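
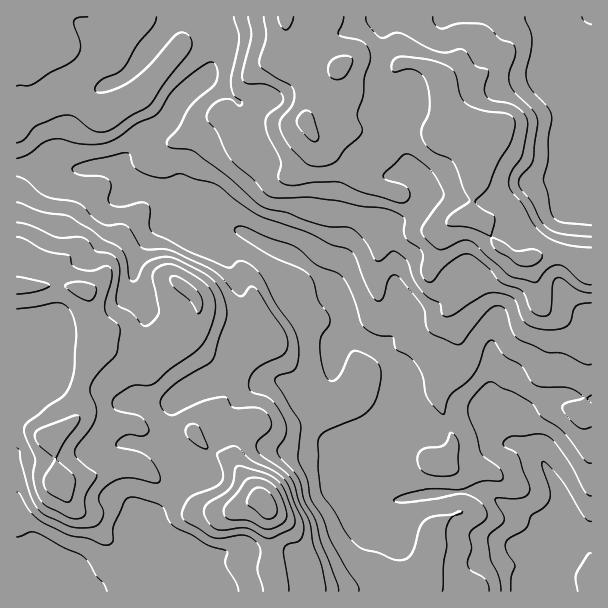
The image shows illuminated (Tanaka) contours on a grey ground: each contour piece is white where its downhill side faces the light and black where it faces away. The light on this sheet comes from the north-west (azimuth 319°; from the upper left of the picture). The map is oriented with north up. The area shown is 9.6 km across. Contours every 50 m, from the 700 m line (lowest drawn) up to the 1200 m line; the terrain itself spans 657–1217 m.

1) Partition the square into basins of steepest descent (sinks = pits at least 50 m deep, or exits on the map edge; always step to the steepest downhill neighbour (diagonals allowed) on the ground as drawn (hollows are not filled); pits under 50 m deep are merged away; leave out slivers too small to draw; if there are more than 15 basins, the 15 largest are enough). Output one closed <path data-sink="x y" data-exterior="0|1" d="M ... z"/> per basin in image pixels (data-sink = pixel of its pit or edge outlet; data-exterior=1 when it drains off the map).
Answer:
<path data-sink="551 591" data-exterior="1" d="M308 16l-292 1 0 408 13 3 21 12 6 21 3 20 21-1 37-14 12 0 9-25 0-15 26 14 22-7 8 0 15 17 22 10 22 29 12 12 3 6 3 53 7 32 313 0 1-317-5-1-17-15-10-5-18 0-11 5-15-1-15-10-8-8-6-12-9-7 14-4 8-8 0-3-14-18-14-6-6-20 28-10 6-14-1-12-4-4-40-1-9-19-4-22-7-8-10-6-24-4-8 6-9 0-31-8-14 7-11-10-9-12-5-9-2-16z"/><path data-sink="591 17" data-exterior="1" d="M591 16l-283 1 4 3 2 16 5 9 9 12 11 10 14-7 31 8 9 0 8-6 24 4 10 6 7 8 4 22 9 19 40 1 4 4 1 12-6 14-28 10 6 20 14 6 14 18 0 3-8 8-14 4 9 7 6 12 8 8 15 10 15 1 11-5 18 0 10 5 17 15 4 0z"/><path data-sink="17 591" data-exterior="1" d="M138 426l0 15-9 25-12 0-25 10-21 5-13-1-2-19-6-21-21-12-13-2 0 165 260 1 1-5-6-27-3-53-33-43-4-4-22-10-15-17-8 0-22 7z"/>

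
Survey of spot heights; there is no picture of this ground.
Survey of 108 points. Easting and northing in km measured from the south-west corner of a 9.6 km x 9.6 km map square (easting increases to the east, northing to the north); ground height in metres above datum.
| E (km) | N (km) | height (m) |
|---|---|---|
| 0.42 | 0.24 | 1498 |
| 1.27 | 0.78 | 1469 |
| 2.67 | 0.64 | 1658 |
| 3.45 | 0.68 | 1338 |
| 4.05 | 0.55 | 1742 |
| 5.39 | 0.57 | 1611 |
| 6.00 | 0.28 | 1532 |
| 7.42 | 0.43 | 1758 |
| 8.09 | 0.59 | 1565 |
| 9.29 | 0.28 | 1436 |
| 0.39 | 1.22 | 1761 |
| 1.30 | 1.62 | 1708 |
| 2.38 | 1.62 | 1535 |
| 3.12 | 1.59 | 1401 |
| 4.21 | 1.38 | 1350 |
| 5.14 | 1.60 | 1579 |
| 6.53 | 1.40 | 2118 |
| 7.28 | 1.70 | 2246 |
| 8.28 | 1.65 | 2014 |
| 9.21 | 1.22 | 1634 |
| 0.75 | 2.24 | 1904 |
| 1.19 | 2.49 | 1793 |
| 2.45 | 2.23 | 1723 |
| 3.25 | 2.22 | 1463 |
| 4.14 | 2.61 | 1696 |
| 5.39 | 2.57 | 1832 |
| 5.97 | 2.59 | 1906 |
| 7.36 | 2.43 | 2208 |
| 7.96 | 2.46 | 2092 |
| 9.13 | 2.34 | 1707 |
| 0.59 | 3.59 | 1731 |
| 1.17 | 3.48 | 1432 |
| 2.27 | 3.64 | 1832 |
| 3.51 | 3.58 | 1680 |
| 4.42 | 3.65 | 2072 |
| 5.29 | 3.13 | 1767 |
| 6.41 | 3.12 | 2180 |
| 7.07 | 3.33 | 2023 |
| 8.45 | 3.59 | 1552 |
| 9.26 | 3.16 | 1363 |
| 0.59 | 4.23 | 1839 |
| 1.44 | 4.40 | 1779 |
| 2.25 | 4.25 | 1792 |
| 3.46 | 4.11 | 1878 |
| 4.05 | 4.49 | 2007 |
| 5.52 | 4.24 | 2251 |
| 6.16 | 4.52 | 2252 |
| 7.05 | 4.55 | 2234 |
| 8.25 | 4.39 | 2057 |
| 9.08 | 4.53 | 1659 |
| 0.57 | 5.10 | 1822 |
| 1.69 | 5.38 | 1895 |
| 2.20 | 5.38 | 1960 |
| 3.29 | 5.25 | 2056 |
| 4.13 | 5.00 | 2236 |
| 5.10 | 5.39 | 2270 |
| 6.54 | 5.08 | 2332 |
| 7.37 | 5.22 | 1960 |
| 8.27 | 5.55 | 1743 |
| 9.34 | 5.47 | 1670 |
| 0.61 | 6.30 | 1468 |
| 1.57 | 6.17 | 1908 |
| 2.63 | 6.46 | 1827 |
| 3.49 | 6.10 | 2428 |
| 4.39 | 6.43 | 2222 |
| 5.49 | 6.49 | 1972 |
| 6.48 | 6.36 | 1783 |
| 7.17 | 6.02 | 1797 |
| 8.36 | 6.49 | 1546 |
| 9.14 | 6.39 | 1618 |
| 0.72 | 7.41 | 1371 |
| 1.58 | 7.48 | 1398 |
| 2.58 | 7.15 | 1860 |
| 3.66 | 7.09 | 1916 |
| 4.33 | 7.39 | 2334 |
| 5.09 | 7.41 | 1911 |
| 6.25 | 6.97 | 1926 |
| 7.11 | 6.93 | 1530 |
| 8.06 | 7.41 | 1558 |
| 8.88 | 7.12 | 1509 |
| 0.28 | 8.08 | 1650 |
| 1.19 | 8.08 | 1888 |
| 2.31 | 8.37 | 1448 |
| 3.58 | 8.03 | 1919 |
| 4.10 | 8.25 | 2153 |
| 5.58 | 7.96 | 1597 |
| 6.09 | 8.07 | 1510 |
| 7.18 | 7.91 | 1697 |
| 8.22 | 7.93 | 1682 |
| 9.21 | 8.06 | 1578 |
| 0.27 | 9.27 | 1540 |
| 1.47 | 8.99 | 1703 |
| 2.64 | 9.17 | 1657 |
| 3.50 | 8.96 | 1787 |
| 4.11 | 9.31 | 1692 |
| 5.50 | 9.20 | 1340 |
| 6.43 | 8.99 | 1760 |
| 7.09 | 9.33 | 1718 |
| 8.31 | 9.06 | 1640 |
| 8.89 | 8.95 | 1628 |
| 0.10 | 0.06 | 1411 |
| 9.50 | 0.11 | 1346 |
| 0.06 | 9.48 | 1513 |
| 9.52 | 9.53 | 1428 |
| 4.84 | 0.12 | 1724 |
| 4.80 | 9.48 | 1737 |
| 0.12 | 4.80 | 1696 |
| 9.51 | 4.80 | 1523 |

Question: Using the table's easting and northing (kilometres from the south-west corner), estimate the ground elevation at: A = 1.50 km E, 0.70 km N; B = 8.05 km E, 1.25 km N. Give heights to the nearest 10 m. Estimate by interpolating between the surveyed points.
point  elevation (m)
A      1560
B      1830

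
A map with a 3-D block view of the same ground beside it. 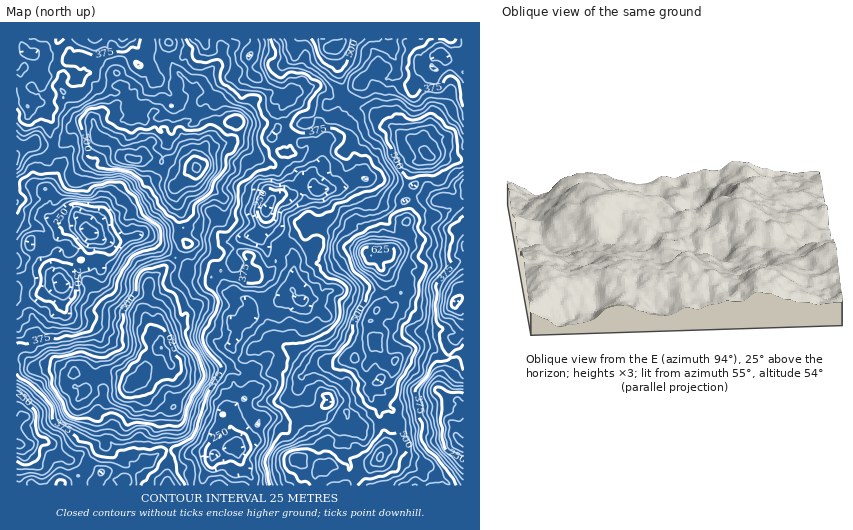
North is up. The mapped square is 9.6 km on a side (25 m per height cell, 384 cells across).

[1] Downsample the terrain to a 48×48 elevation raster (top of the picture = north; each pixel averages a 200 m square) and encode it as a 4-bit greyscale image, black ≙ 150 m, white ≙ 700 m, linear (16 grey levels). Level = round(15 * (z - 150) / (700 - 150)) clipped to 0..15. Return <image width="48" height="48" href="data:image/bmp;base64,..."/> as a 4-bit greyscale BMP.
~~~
<image width="48" height="48" href="data:image/bmp;base64,Qk32BAAAAAAAAHYAAAAoAAAAMAAAADAAAAABAAQAAAAAAIAEAAATCwAAEwsAABAAAAAAAAAAAAAAABEREQAiIiIAMzMzAERERABVVVUAZmZmAHd3dwCIiIgAmZmZAKqqqgC7u7sAzMzMAN3d3QDu7u4A////AFVVZlVFVFZnh1RFRERXiZqqqqmZiHd3dUREVVVUVVZndlREMzRXmqqqqqqqmYh3ZDM0REVVZlVWZlQyMzRomrqrqqq7qZh2UxI0RFVnZmZmZUQiIiRXmqqqmZq7updlMhEjRWZ3d3d3dlQyIiNGeJmZmZmrqoZTIRI0RmeHiIeIiHVDMjNFZniJiIiaqYZTERI1Z4mZmZmaqYZDMzNFZnd4iIiZmYZTERI1eaqpmru7u5dTM0REZmZ3iImZmXZDIiNGiruqu8zLy5dUM0RWZ3dmeJmqmXVDIjRXm8y7zd3cy6hkRDRWd3dmeJqqqHVDIkV4q8y7ze7czLp1RERFZ4d3iJqqqHUzNGeJu8y7ze7t3cqWVERVZ4iImaqquYdUVXiZu8u7zN7t7cqXVVRWZ4iZqqu7uphlVniZqruqu83e7cqGVVVVZniZq7u7y5h2Znd4iZmZmr3e3LllRFZmZneImrvLu6h2ZmZnd3iImr3e25dVRFVmZmZ3iavLqph2VVZlVlZ3ir3dy5dlREVWZlVmeavLqYh2ZUVUREVnirzdyphlRERVVVVVaKu7uph2VEVEM0VnirzMuph2VERERERFaJvLuql1Q0QzM0Vneby7upmGVERERDRFZ4q7u6l1MzMyIjRWZ5u6qYh2VERUQzRFVomru6l1MzQyETRFZ5u6mIdmVWZVRERVVom7u6l2Q0QyEjREV4q6mIdmZmdlVEVmeJrMu6qGVFQyIjMzRnmamIdmZWZlVFZnibzdy6qYZVQzMzMzNWeIiIh2ZWZVVVZnmb3d26mXZUNENDIiJFVniZl2ZVVVVVZnmr3d3KqYZUNEMyERIzRWiZl2ZURFVWZniau7u6qYZlREMhASNERWiZiHZlREVmdniZqqq6mHZmVDMhESNFVompmHdlQzRmdmeJmZq6mYdmVEMyIjRVaJq6l3dlMiRVZmd4iImqmId3ZURDRERWeau7qIh1QiM0RVZnd4mZmHd2VUVmZVVnibzMuph1QyM0Q0RWZniZmIh2VVZ3d2ZomrzNy5h2VEREM0RVVmiZmZh3ZmZ4iJiau7zN3LmHZmVURFVVVmiaqpmId3d4mau8y7vN7bmHd2ZVVFVmZnm7zLqZh3d4mqvMzLvM3LqYd2ZmVVZmZ4q8zLqZmHeIq7u7u6q8zLqpdmZlVVZneJq8zLqYiHeIq7uqq6qqq6qpdlZmZVZniZu8y7qXZ2eJq6qZmZmZmqmphmZndmd3iaq7u6mGVmeJq6mZmZmZmZmphmVnd3d4iZqpqph2VWZ4mamZmYiIiIiIdlVWZ4iIiZmYiZh1VWZ3eImYiIiIiId2ZlRVZ3iIiIh2eIdlZWdmZ4iIh3iIiHdlVVVVVniHd3dmZmdlVVZmZ3iId3eIh3ZVRFZVZ4mHZ3dmZWZlVVZmZniHZneHd3ZURWdneJqYdmd2VVVVVVZmZnd2Z3d3ZmZURWeIiaqpd3d2VVVVVVZmZmZmZnh2ZVZURWeIiruph4h2ZUVVVWZlVVVWZoh2VVVURWiZmru5iIh2ZmZg=="/>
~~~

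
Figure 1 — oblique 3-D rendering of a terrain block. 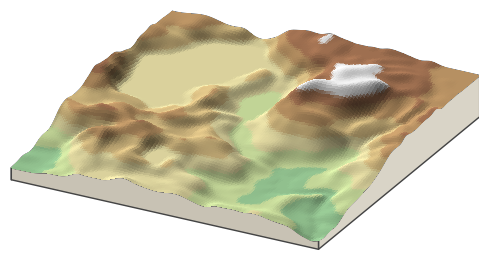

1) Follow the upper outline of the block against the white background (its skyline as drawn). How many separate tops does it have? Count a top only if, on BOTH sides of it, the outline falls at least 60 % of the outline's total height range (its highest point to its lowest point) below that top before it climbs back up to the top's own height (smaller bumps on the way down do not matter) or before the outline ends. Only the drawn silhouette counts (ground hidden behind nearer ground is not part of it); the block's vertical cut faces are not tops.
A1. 0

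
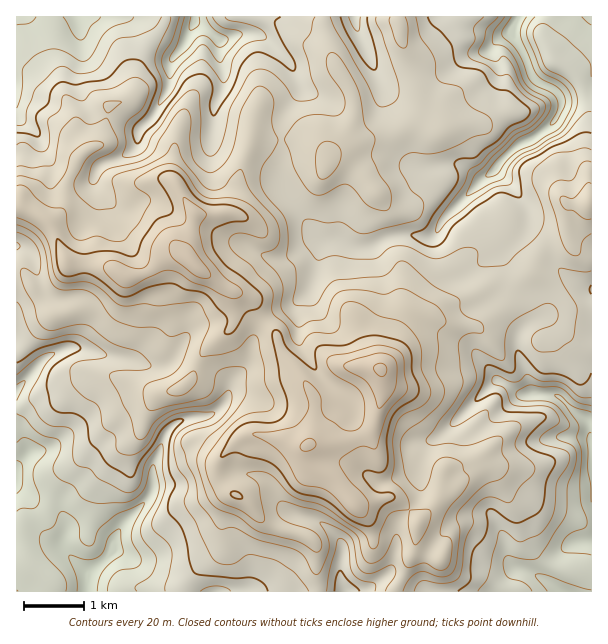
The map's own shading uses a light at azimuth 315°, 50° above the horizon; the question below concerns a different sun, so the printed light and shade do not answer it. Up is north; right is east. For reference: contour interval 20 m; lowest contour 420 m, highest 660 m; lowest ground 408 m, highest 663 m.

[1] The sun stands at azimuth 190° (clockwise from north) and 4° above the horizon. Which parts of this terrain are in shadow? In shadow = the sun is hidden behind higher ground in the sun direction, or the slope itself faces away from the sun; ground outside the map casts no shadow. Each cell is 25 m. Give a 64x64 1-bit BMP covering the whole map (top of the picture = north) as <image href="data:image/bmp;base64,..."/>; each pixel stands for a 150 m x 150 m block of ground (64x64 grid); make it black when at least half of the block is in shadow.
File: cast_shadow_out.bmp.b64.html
<image width="64" height="64" href="data:image/bmp;base64,Qk0+AgAAAAAAAD4AAAAoAAAAQAAAAEAAAAABAAEAAAAAAAACAAATCwAAEwsAAAIAAAAAAAAA////AAAAAAAAAAAAAAAAYAAAAAAAAAHABBwAAAAAAYAAGAAAAAAAAAAAAAAAAAAHAAAAAAAAAAEAAAAA4AAAAAAAAAPAAAAAAAIAA4AAAAAAAwAAAAgAAAAAAAABAAAAAAAAAAPwAAAAAACAB3AAAAAAAAAAIAAAAAAAAAAAAAAAAAAAAAHh/AAAAAAAAfD+AAAzAAABjD4AAD/8AADOAAAAP/wAAGeOAAAD/AAAM/wAAAD4AAAb+AAAAAAAAA/wAAPAAEAMBAAAB+AAwAwAAB/wQAGHwAAAD4AAA7/wAAAAAAADP/AAAAAAAAN/8AAAAAAAB//wAAAAAAAP4/AAAAAAAAfh4AAAAAAAB8/mAAAAAAAwH++AAAAAAfgf4QAAAAAD+A/gAAAAHA/4D+AAAIJ8D/AHngAAB/gPwAN/AAAH+AYAAD8AAAN44AAAA4AAABjAHAAAwAA4AE/8AADgADgAH/wAAHkAcAAf+AAAPwzwAD/4AAAeDPA///AAAB4A8D//AAAAD4HwH/8AAAAH+3AP/wAAAAH/4M//AAAAAP/gh/4AAAAAf8ADjgAAAAA/0AHGAOAAAB4DAeYAwAAB/Abw4AAAAAH8D/7wAAIAB/AH//4UBwA/4Afn/hwGAH/AB+H+HA4AP8AHwD/4DgAfgAOAP/AOAA+AAzgcAAwABwAAGBgADAABYA=="/>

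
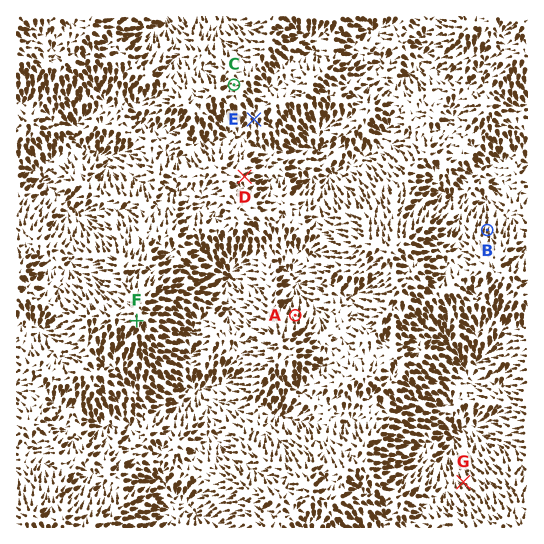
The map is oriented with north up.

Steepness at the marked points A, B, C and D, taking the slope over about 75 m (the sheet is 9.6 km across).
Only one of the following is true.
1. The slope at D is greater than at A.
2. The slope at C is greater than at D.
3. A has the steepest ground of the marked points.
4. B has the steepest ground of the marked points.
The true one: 3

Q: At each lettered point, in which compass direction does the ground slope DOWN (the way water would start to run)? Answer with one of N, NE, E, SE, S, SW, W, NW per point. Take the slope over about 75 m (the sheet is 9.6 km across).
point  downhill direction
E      S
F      SW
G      NW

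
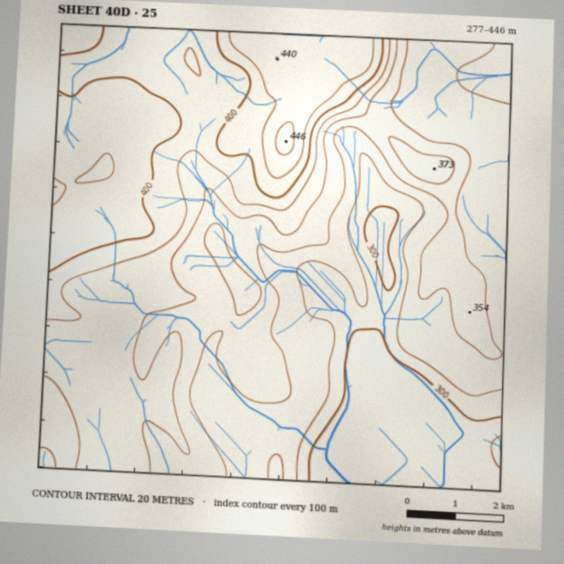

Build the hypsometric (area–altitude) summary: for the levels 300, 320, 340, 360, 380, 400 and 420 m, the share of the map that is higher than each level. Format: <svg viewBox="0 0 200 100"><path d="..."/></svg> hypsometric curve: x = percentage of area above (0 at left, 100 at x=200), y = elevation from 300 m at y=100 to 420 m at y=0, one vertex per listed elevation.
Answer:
<svg viewBox="0 0 200 100"><path d="M180 100l-15-17-45-16-32-17-29-17-25-16-23-17"/></svg>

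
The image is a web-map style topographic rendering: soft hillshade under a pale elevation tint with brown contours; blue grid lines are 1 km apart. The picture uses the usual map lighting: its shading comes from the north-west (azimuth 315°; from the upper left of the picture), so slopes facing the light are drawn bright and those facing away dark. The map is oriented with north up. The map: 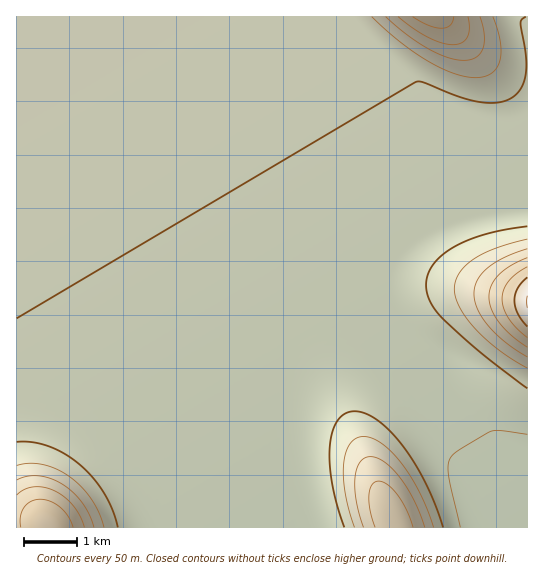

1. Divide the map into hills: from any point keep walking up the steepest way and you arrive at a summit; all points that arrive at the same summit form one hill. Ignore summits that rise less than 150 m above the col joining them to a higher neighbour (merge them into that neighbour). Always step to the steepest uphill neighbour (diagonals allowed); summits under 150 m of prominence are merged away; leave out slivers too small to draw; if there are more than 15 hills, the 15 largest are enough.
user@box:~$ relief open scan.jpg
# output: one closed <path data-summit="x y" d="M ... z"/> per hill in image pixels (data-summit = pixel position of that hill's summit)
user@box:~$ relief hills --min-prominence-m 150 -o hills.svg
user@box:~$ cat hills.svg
<path data-summit="434 17" d="M527 16l-510 0-1 398 23 1 20 4 18 6 28 16 38 36 35 51 127 0-10-42-4-31 0-28 6-30 10-16 16-14 22-7 18 1 18 7 14 9 32 30 40 55 37 63 3 3 15 0-122-206-8-20-1-19 2-10 8-15 14-14 16-11 42-16 55-10z"/><path data-summit="527 302" d="M527 208l-54 9-42 16-16 11-14 14-8 15-2 10 1 19 8 20 123 206 5-1z"/><path data-summit="390 517" d="M355 360l-22 3-18 9-14 17-6 16-4 22 0 28 4 31 9 40 2 2 200 0-39-66-40-55-25-24-15-11-16-8z"/><path data-summit="46 527" d="M39 415l-23 0 1 113 160-1-29-44-31-32-24-18-19-9z"/>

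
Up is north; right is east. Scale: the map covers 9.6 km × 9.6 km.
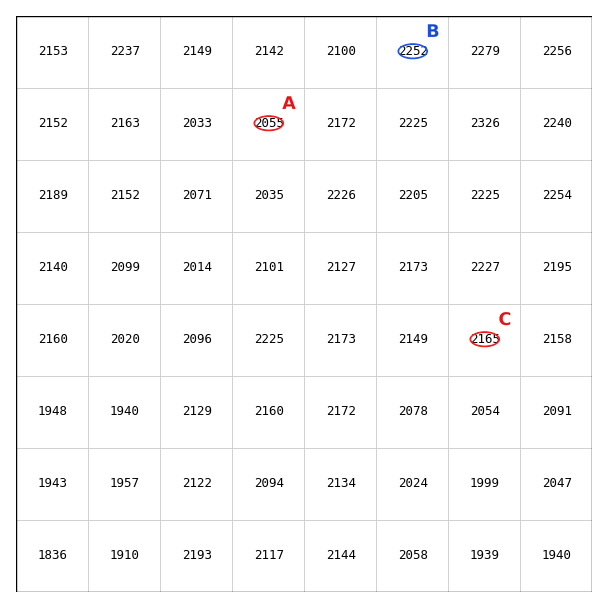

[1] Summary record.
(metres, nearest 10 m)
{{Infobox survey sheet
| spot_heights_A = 2050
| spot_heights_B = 2250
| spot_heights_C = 2170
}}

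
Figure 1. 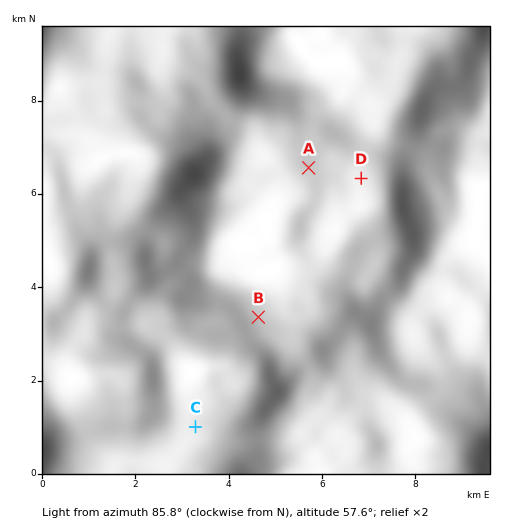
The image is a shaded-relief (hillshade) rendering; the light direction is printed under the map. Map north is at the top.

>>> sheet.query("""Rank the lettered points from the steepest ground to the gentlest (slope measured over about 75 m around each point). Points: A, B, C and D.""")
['B', 'C', 'D', 'A']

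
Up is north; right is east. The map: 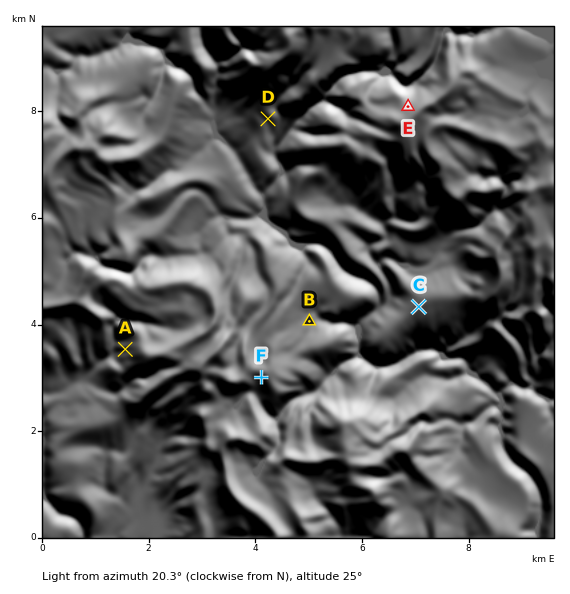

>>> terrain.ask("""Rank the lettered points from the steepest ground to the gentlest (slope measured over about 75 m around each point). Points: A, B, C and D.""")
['A', 'D', 'B', 'C']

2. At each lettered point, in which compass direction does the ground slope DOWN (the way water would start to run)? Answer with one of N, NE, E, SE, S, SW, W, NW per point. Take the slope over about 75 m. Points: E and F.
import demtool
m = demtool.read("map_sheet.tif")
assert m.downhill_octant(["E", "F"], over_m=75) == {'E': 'NW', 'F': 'SW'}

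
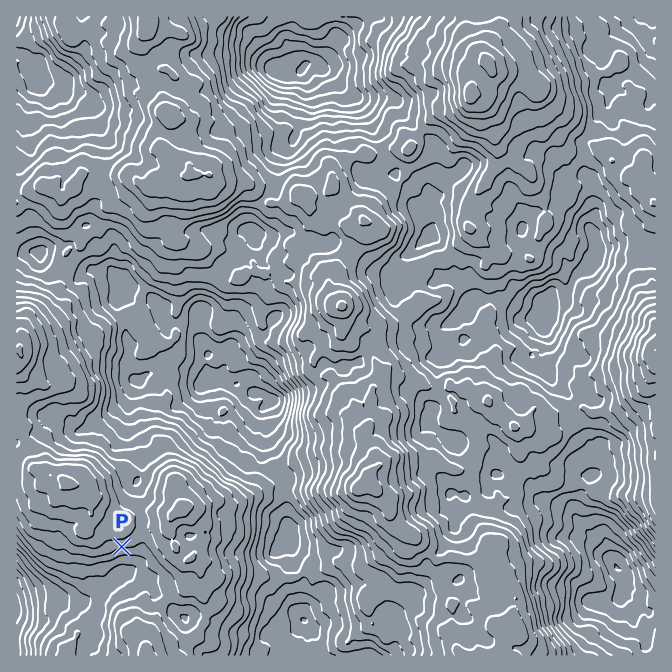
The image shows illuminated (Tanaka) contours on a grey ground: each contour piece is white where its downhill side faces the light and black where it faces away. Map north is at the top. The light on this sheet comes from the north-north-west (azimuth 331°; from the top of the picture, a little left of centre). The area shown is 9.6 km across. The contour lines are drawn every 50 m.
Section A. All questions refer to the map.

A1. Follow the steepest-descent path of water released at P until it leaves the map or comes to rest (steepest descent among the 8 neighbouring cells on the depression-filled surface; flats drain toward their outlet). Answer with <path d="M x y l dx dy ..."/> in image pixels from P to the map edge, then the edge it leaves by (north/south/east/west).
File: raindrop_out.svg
<path d="M122 547l0 25-14 13-1 0-7 5-3 0-12 12-18 0-5-5-45 0"/>
exit: west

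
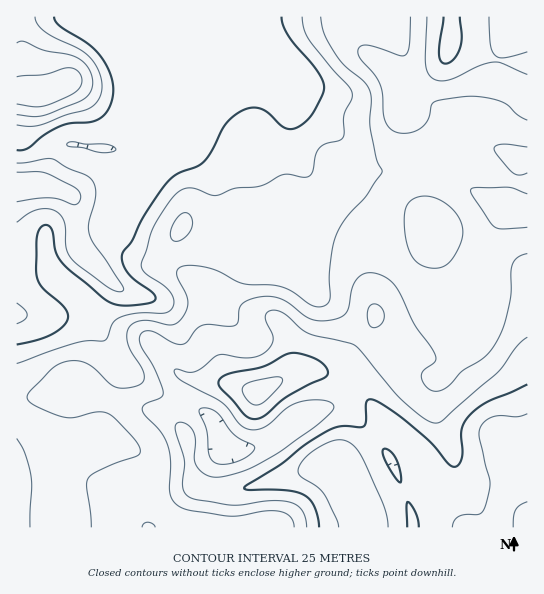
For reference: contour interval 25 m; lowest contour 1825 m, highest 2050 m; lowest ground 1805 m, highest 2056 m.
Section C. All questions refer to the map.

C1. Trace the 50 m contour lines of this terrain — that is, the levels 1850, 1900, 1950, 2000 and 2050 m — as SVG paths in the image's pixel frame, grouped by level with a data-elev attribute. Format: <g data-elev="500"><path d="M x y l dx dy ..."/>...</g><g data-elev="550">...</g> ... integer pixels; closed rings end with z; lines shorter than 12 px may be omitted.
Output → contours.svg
<g data-elev="1850"><path d="M17 303l8 7 2 5-2 5-8 4"/><path d="M17 163l34-4 18 10 17 6 5 4 4 7 1 8-7 28 0 12 5 10 28 41 1 5-5 2-8-3-38-30-6-12-2-25-2-5-5-5-8-3-11 0-10 5-11 8"/><path d="M103 153l-20-5-13-1-3-2 4-3 15 2 17 0 8 2 5 3-2 2z"/></g><g data-elev="1900"><path d="M17 439l8 14 6 24-1 50"/><path d="M17 125l12 1 9 0 28-11 21-6 10-7 5-11 0-8-2-9-10-16-11-9-34-17-7-7-3-8"/><path d="M302 17l2 13 6 11 42 50 0 8-8 16 0 18-1 5-4 3-14 3-6 4-4 7-2 16-6 6-24-2-21 10-27 3-18 7-7 0-19-7-6 1-6 2-10 11-15 24-13 39 4 8 18 12 8 8 3 9-3 8-8 3-22 0-18 3-9 6-7 16-2 2-18 1-10 2-60 20"/></g><g data-elev="1950"><path d="M217 463l-6-3-2-6-2-24-8-19 3-3 7 0 6 3 19 24 18 10 3 2-4 7-12 7-13 3z"/><path d="M427 267l14 0 9-5 10-17 3-15-4-12-10-12-12-8-14-2-9 3-7 6-2 8-1 13 2 16 5 13 7 8z"/><path d="M527 254l-9 3-6 8-1 8 0 21-2 13-6 22-9 17-11 12-21 13-15 16-9 4-5 0-6-3-4-6-2-5 2-6 13-10 0-4-2-6-20-27-19-38-9-8-12-5-9 0-8 6-5 10-5 22-5 6-7 2-12 2-10-1-8-4-22-16-9-3-11-1-13 3-9 6-2 5-1 12-3 3-6 1-19-2-8 1-5 4-9 12-5 3-9-1-23-12-6 0-4 3-2 5 1 6 15 24 8 24-3 5-16 7-2 5 3 5 16 17 6 13 4 16-1 30 4 11 5 5 8 3 40 6 12 0 27-5 14 0 10 6 3 5 1 5"/><path d="M17 104l18 3 14-2 26-12 5-6 2-6-1-6-3-4-8-3-7 0-18 6-28 3"/><path d="M410 17l-1 29-2 7-2 2-6 0-32-10-6 1-3 4 2 8 14 16 6 11 2 9 2 23 2 6 4 6 11 4 14-2 7-4 5-5 3-7 1-10 3-3 33-6 19 2 16 4 7 4 9 9 9 5"/></g><g data-elev="2000"><path d="M407 527l0-25 3 1 5 9 4 15"/><path d="M399 482l-13-20-3-8 0-5 3 0 4 2 7 9 4 15 0 7z"/><path d="M249 418l6 1 7-2 25-21 38-18 3-5-2-6-5-5-8-4-14-5-8 0-6 2-22 12-31 6-10 4-4 5 2 5 23 27z"/><path d="M527 384l-41 19-18 14-4 6-3 7 1 28-3 6-4 3-6-3-19-22-27-23-22-16-11-4-3 1-1 3 0 18-3 6-21-1-13 4-24 15-26 20-35 22 1 2 4 1 40 1 14 4 7 4 4 7 4 11 1 10"/><path d="M444 17l-5 37 2 7 5 3 8-5 6-12 2-10-2-20"/></g><g data-elev="2050"><path d="M527 502l-8 4-3 4-2 7-1 10"/></g>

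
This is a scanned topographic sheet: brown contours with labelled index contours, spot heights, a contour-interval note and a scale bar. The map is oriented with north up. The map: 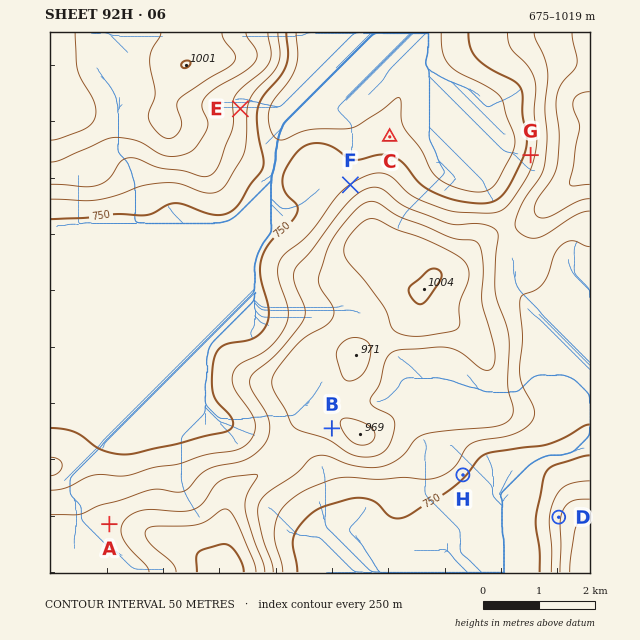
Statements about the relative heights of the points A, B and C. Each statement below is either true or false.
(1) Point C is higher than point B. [false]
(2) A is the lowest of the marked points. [false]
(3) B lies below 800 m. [false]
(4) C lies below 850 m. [true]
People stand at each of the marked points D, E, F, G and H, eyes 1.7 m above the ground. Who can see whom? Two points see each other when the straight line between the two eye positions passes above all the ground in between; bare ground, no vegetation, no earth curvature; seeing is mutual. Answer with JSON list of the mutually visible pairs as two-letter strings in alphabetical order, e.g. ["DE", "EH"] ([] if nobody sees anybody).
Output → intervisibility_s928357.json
["DH", "EF", "EG"]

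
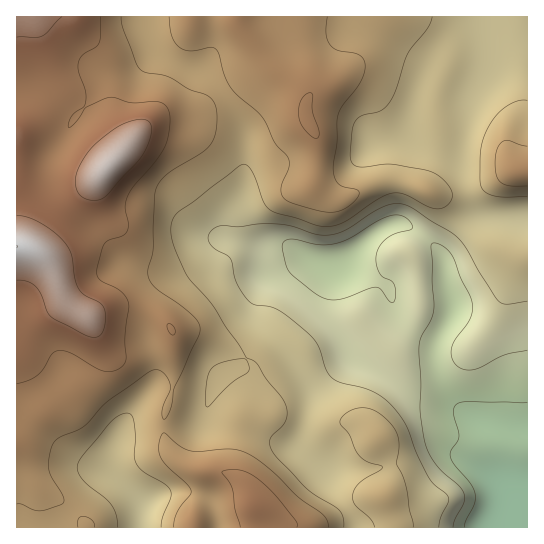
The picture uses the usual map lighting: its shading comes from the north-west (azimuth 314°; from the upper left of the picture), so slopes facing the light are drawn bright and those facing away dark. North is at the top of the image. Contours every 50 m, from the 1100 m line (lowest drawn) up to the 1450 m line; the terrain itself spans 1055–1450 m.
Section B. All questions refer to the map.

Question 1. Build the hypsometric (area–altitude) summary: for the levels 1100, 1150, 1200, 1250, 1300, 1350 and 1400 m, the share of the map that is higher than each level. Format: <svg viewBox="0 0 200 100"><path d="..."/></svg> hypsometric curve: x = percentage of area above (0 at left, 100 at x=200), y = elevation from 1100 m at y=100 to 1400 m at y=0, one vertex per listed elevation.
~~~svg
<svg viewBox="0 0 200 100"><path d="M194 100l-13-17-22-16-46-17-42-17-40-16-24-17"/></svg>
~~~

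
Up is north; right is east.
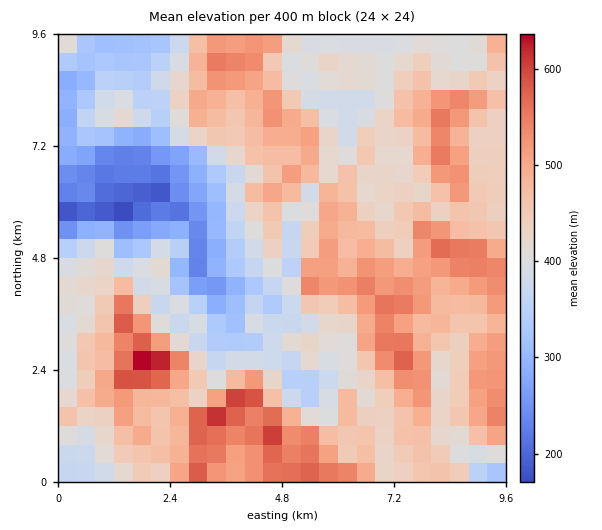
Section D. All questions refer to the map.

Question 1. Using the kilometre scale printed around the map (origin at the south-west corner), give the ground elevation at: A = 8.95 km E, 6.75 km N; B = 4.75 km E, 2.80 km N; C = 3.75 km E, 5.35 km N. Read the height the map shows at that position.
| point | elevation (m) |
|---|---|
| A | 440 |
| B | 365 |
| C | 355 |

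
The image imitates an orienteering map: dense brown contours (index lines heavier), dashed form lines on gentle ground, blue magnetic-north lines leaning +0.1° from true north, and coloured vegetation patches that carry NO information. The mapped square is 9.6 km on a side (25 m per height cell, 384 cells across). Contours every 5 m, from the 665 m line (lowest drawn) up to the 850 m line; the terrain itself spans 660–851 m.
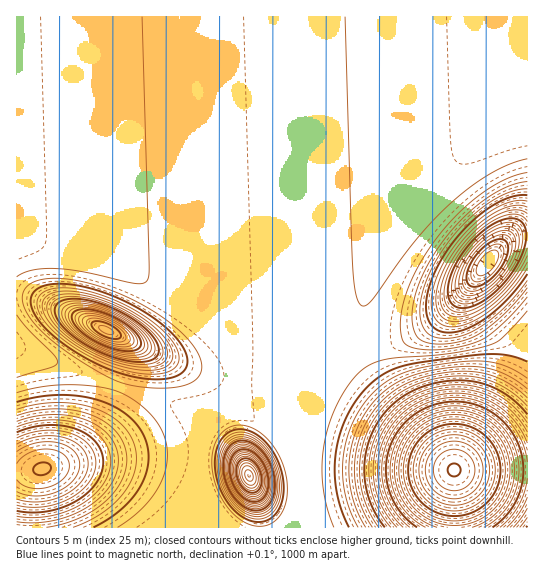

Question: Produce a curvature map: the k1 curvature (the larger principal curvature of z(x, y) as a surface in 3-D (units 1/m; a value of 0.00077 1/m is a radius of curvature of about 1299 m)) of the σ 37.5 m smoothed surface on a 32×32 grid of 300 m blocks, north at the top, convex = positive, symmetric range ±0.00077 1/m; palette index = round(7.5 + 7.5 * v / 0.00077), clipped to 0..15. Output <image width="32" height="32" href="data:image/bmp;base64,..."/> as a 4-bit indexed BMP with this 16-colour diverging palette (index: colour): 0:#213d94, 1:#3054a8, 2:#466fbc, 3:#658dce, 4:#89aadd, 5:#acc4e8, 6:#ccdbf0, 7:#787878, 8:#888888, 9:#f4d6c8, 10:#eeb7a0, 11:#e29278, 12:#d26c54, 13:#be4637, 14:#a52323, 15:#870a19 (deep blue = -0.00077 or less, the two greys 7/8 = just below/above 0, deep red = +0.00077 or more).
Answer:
<image width="32" height="32" href="data:image/bmp;base64,Qk12AgAAAAAAAHYAAAAoAAAAIAAAACAAAAABAAQAAAAAAAACAAATCwAAEwsAABAAAAAAAAAAlD0hAKhUMAC8b0YAzo1lAN2qiQDoxKwA8NvMAHh4eACIiIgAyNb0AKC37gB4kuIAVGzSADdGvgAjI6UAGQqHAIiIiIiIiHiZiIiIiIiIiIiIiIiIiIiJzJiIiIiIiIiIiIiIiIiIiv2YiIiIiIiIiIiIiIiIiJz8mIiIiIiIiIiIiIiIiIid6oiIiIiIiIiIiIiIiIiIi7mIiIiIiIiIiIiIiIiIh4iIeIiIiIiIiIiIiIiIh3d3iIiIiIiIiIiIiIiIiIiIiIiIiIiIiIiIiIiIiIiIiIiIiIiIiIiIiIh3eIiKqoiIiIiIiIiIiIiIeIiK3bmIiIiIiIiIiIeIiIia79qIiIiIiIiIiIiIiYiJvcqIiIiIiIiIiIiIiImZiamIiIiIiIiIiIiIiIh4mYiIiIiIiIiIiIiIiImHd4mIiIiIiIiIiIiIiIiJmHZ4iIiIiIh4iIiIiIiIiJl3eIiIiIiHiIiIiIiIiIiZmHiIiIiHeIiIiIiIiIiIiZiIiIiId4iIiIiIiIiIiIiZiIiIh4iIiIiIiIiIiIiIiIiIiIiIiIiIiIiIiIiIiIiIiIiIiIiIiIiIiIiIiIiIiIiIiIiIiIiIiIiIiIiIiIiIiIiIiIiIiIiIiIiIiIiIiIiIiIiIiIiIiIiIiIiIiIiIiIiIiIiIiIiIiIiIiIiIiIiIiIiIiIiIiIiIiIiIiIiIiIiIiIiIiIiIiIiIiIiIiIiIiIiIiIiIiIiIiIiIiIiIiIiIiIiIiIiIiIiI"/>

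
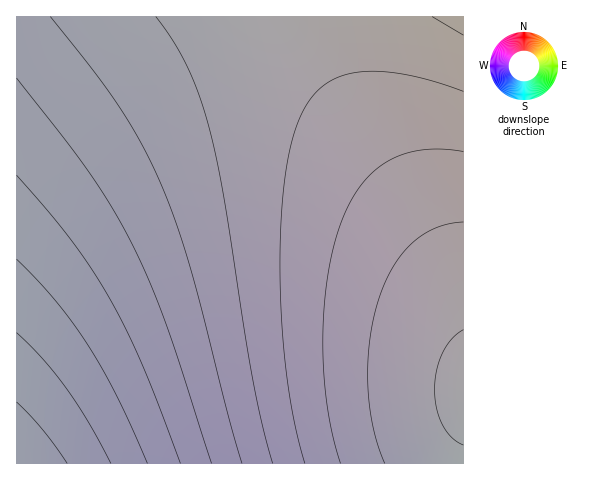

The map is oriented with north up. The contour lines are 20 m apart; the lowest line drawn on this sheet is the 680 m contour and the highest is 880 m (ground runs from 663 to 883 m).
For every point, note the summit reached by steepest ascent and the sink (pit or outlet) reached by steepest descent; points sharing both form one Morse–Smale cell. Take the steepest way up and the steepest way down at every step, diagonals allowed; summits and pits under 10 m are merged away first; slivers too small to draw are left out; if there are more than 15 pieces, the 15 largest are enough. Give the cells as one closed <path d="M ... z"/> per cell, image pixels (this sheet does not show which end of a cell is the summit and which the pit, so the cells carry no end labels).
<path d="M304 16l-288 1 1 447 447-1 0-152-2-9-18-38-29-51-95-145-14-33z"/><path d="M463 16l-159 1 2 18 14 33 106 162 22 41 15 39z"/>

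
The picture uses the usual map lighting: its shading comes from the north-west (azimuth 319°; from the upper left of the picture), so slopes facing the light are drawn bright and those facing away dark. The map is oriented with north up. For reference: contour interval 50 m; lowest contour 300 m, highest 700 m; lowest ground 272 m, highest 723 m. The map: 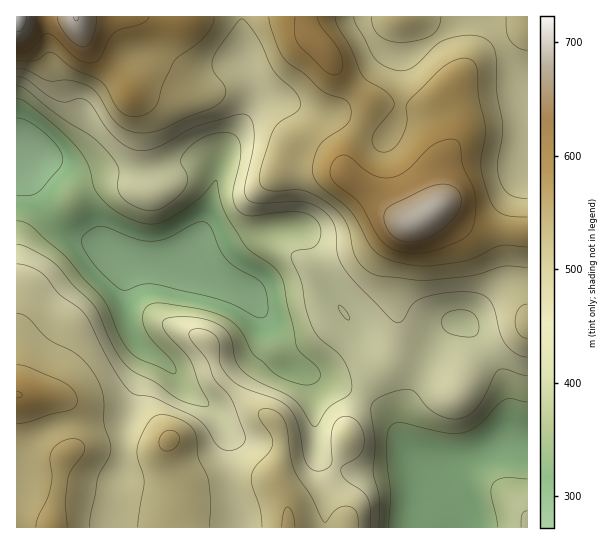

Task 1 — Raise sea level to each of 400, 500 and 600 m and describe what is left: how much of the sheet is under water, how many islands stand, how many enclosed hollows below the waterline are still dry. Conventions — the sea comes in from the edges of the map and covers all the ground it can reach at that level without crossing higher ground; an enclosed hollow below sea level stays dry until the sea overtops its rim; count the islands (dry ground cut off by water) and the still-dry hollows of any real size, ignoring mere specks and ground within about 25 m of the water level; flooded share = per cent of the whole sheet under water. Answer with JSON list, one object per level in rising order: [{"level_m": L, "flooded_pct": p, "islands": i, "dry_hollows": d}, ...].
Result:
[{"level_m": 400, "flooded_pct": 28, "islands": 0, "dry_hollows": 0}, {"level_m": 500, "flooded_pct": 62, "islands": 0, "dry_hollows": 0}, {"level_m": 600, "flooded_pct": 94, "islands": 1, "dry_hollows": 0}]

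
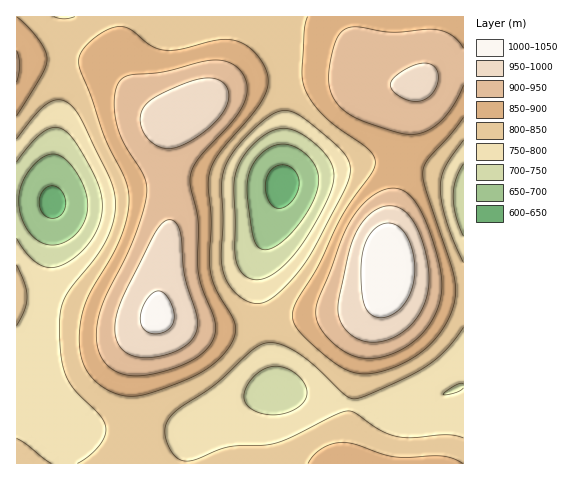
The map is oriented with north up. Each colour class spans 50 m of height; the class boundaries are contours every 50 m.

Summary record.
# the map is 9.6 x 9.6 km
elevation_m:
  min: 630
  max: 1040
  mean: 840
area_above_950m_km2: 10.3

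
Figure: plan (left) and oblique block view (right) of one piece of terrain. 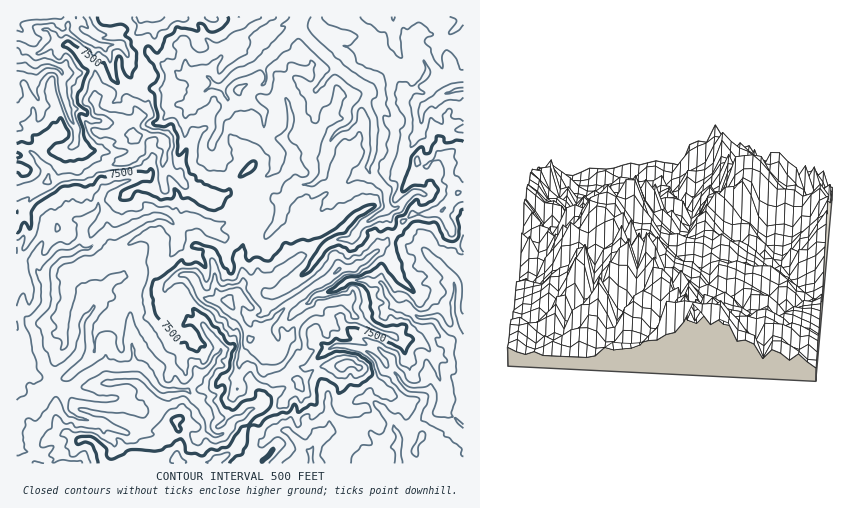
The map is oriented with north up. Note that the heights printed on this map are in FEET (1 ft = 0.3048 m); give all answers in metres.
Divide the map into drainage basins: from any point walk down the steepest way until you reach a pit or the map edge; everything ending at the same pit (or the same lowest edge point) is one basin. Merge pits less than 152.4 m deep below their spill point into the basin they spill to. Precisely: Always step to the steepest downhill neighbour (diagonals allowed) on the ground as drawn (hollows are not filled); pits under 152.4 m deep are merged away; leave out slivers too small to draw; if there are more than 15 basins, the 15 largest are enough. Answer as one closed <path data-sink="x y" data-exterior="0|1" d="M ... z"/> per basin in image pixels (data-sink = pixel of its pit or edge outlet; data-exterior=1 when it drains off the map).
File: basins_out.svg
<path data-sink="17 413" data-exterior="1" d="M158 135l-21 1 3 14-6 6-8 5-30 7-13 9-16 0-13 5-6-2-16 8-2 1 1 8-8 17-7 7 1 243 85 0 1-5 3 3 26 0 9-4 26 4 8-3 6 3 15-2 5 4 14 0 5-6 8-3 7-8 9-16 5-5 31-20 6-9 14-12-3-5-24 0-1-2-3-3 0-14-6-3-8-8-8-20-19-29 10-8 6-10-5-27 8-25 8-15-2-13-4-5-13-1-7-4-16 7-13-3-7-7-6-2-6-9-18-15 2-21z"/><path data-sink="299 20" data-exterior="0" d="M333 16l-151 1-11 3-11 6-15 2-5 4 1 24 8 17 0 4-7 12 2 5 0 9-6 8 0 7-5 8 0 7 3 3 24 0 5 7-2 21 16 14 8 10 6 2 7 7 13 3 16-7 7 4 13 1 5 8 1 10-8 15-8 25 5 27-6 10-10 7 19 30 3 9 5-3 4-7 12-6 15-17 29-20 12-6 12-11 15-1 4-5 7-2 32-29 5-10 10-8 15 0 14-3 17-18-4-10-5-3 1-14-4-9 10-8 8-1 0-39-8 4-8 0-2 6 4 7-4 8-6 7-2 11 3 2-14 12-9-3-4 13-9-4-4-4 0-14 3-20 5-9 0-7-6-13-1-17-4-12-14-17-5-13-10-12-19-13-16-1z"/><path data-sink="463 407" data-exterior="1" d="M463 149l-7 0-10 8 4 9-1 14 5 3 4 10-17 18-14 3-15 0-10 8-3 8-34 31-7 2-4 5-15 1-12 11-12 6-29 20-15 17-12 6-8 11 4 10 8 8 6 3 0 14 4 5 26 1 20-14 23 0 0 19-4 16 12 9 0 13-5 14-12 11 1 15 130-1z"/><path data-sink="22 67" data-exterior="0" d="M59 43l-7 1-13 9-23-8 0 78 10 1 13 17-5 13 12 14 3 14 18-5 16 0 13-9 30-7 8-5 6-6-4-13-3-4 0-6-3-3-34-15-2-8 1-30-2-4-24-22-7 0z"/><path data-sink="18 17" data-exterior="1" d="M101 16l-84 0-1 27 19 10 8-2 11-8 15 2 23 21 3 5-1 30 2 8 30 13 6 5 5-7 1-9 6-8 0-9-2-5 7-12 0-4-8-17-1-24 2-4-8-10-30 3z"/><path data-sink="311 463" data-exterior="1" d="M341 366l-18 0-11 5-14 11 2 3-14 12-6 9-33 21-13 21 28 12 1 4 70 0 1-3-1-12 12-11 5-14 0-13-12-9 4-16z"/><path data-sink="463 18" data-exterior="1" d="M463 16l-129 0-1 3 17 2 22 15 7 10 5 13 12 15 8 21 7-4 15 1 25-15 13 0z"/><path data-sink="459 90" data-exterior="0" d="M452 77l-26 15-15-1-8 5 0 9 6 13 0 7-5 9-3 34 6 6 7 2 4-13 9 3 14-12-3-2 2-11 6-7 4-8-4-10 2-3 8 0 8-5 0-30z"/><path data-sink="17 167" data-exterior="1" d="M21 148l-5 0 1 44 23-7 7-3 2-6-3-8-9-10-9-8z"/>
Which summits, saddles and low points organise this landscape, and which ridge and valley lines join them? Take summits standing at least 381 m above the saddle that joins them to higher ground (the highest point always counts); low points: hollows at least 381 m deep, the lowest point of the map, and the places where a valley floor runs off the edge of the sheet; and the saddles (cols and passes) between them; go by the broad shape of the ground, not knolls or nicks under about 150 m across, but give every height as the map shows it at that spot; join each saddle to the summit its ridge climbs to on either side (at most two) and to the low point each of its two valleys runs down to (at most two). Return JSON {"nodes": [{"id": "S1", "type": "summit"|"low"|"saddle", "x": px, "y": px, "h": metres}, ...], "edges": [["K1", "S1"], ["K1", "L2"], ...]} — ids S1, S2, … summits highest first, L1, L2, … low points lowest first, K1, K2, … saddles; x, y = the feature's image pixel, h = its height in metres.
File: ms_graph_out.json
{"nodes": [
{"id": "S1", "type": "summit", "x": 228, "y": 300, "h": 2928},
{"id": "S2", "type": "summit", "x": 136, "y": 137, "h": 2806},
{"id": "L1", "type": "low", "x": 463, "y": 399, "h": 1786},
{"id": "L2", "type": "low", "x": 32, "y": 402, "h": 1786},
{"id": "L3", "type": "low", "x": 299, "y": 24, "h": 1787},
{"id": "L4", "type": "low", "x": 19, "y": 17, "h": 1788},
{"id": "K1", "type": "saddle", "x": 396, "y": 234, "h": 2354},
{"id": "K2", "type": "saddle", "x": 141, "y": 52, "h": 2329},
{"id": "K3", "type": "saddle", "x": 249, "y": 425, "h": 2288},
{"id": "K4", "type": "saddle", "x": 253, "y": 204, "h": 2261}],
"edges": [["K1", "S1"], ["K1", "L1"], ["K1", "L3"], ["K2", "S2"], ["K2", "L3"], ["K2", "L4"], ["K3", "S1"], ["K3", "L2"], ["K3", "L1"], ["K4", "S1"], ["K4", "S2"], ["K4", "L2"], ["K4", "L3"]]}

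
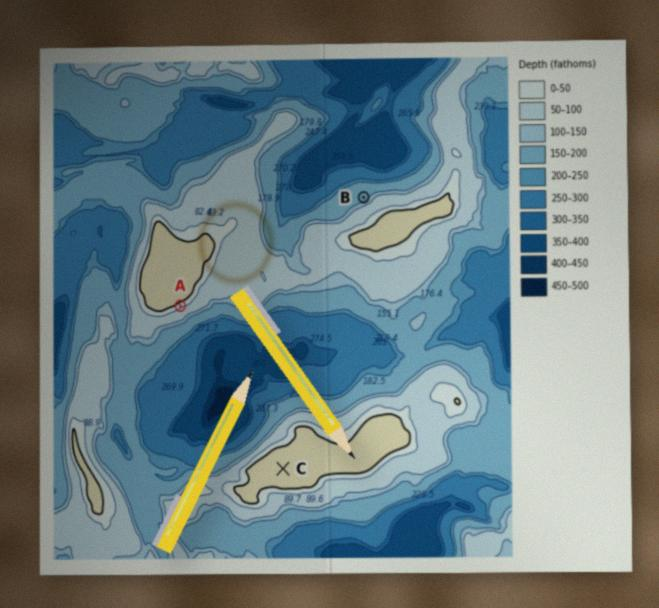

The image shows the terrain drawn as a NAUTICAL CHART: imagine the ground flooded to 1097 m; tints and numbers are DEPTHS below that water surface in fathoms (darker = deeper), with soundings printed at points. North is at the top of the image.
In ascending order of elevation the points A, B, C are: B A C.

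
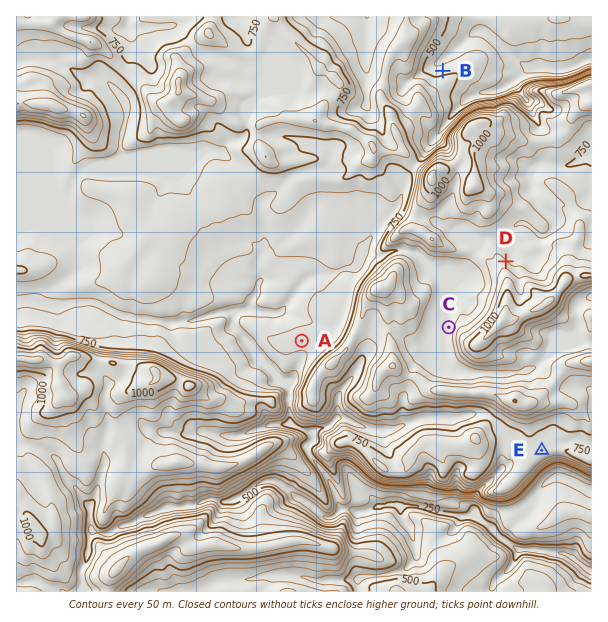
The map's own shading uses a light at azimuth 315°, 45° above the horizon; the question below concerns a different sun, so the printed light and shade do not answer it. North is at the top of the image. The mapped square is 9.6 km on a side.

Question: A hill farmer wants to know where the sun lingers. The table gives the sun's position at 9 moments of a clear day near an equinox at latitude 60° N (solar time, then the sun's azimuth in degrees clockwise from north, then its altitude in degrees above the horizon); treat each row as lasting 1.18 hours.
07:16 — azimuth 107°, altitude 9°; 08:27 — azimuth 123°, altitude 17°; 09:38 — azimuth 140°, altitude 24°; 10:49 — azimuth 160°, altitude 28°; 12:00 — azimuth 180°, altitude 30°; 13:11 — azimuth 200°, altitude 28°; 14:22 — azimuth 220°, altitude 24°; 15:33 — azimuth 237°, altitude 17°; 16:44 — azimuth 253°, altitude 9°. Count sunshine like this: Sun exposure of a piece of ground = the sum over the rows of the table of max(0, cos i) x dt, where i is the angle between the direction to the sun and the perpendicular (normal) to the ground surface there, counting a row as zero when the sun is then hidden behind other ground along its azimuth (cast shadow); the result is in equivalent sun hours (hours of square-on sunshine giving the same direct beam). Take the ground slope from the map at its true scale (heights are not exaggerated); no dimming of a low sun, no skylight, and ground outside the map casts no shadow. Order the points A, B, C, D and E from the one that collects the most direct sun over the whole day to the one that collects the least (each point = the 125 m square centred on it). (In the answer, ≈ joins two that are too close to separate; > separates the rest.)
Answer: E > C ≈ A > D ≈ B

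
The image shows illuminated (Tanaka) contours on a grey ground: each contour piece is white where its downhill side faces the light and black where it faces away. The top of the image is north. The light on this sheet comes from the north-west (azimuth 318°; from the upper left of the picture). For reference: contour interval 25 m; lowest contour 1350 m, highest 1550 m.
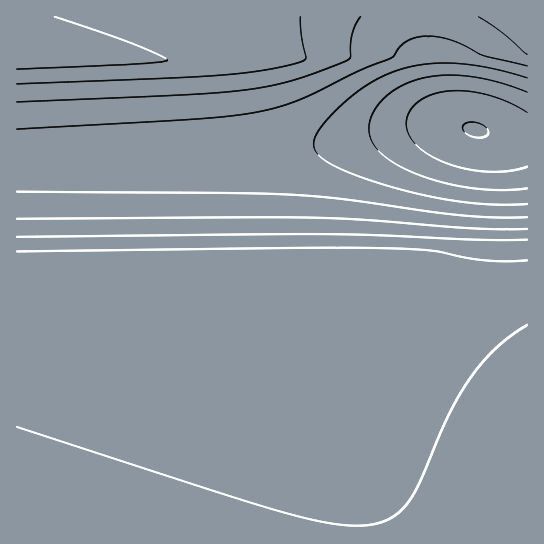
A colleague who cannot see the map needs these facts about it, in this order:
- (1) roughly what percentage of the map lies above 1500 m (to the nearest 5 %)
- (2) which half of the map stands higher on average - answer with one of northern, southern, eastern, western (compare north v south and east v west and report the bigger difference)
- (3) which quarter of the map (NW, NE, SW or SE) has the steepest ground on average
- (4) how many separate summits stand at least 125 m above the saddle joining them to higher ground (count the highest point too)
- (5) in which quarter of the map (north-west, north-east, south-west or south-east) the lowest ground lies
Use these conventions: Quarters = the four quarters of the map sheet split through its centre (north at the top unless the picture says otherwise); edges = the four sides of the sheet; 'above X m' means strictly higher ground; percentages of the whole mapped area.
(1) Roughly 65 % of the ground is higher than 1500 m.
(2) On average the southern half of the map is the higher ground.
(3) Slopes are steepest in the north-east quarter.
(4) Counting only tops that stand 125 m proud, the map has 1 summit.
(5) The lowest ground is in the north-east quarter.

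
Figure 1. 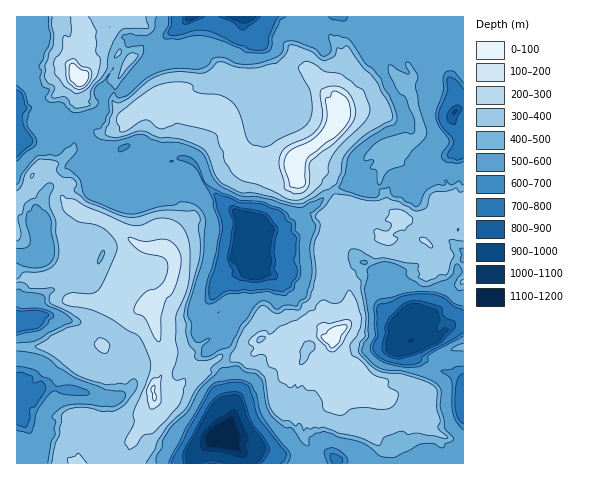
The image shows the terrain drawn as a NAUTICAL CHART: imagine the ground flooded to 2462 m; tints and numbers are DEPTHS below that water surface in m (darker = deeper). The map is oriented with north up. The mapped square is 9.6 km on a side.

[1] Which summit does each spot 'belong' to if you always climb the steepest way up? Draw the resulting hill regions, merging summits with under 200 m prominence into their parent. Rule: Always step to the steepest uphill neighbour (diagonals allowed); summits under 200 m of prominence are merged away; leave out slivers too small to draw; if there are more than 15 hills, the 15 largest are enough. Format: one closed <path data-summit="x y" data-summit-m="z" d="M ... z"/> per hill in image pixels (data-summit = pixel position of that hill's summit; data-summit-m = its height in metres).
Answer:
<path data-summit="333 340" data-summit-m="2431" d="M404 28l-7 6-16 1-3 11 1 15 9 24 16 32-1 8-7 5-8 2-11 5-21 18-3 29-18 5-19 16-9 3-9 11-15 9-26 0-6 11-2 19 3 8-13 12-4 7-2 28-10 27 3 7-2 24 6 28 3 6 0 12-10 14 12 9 4-2 7 3 10 8 9 1 27 10 7 0 10-6 14-3 13 8 1 5 76 0 14-4 7 0 6 4 24-1 0-81-13-9-23-6-5-7-7-3-4-14 8-20 6-5 16 5 3 8 9-9 10-4 0-187-5-2-7-10 6-18-2-11-10-17-5-6-10-2-4-4-5-8-14-12 0-6z"/><path data-summit="153 389" data-summit-m="2384" d="M20 107l-4 1 0 305 16 24 4 11 0 15 157 1 4-9 30-29 6-9 0-12-3-6-6-28 2-24-3-7 3-8-25-2-2-5 1-13 24-34 21-8 7-5-3-15 2-11 4-11-41-34-10-12-10-19-6 6-6 13-15 8-5 0-6-4-1-12-10 4-9 1-11-11-3 3 13 11 1 4-1 14-8 4-26-8 0-7 9-9-12-9-4 0 18-19 6-1-12 0-18-4-20-24-20-3-5-4-4 0-7-6z"/><path data-summit="298 164" data-summit-m="2429" d="M343 16l-11 0-16 14-8-2-13-12-105 0-26 23-2 8-20 19-14 17-4 9-18-1-2 1 1 11-3 8-4 4-23 7-11 1 6 2 18 22 18 4 13-1 7-3 11 15 21-5 9 4 19-3 10 7 8 17 10 12 25 22 12 6 5 8 27-2 15-9 9-11 9-3 19-16 18-5 3-29 21-18 11-5 12-4 4-5-1-10-15-28-6-17-14-8-11-26 0-10-4-4z"/><path data-summit="82 78" data-summit-m="2432" d="M463 16l-119 1 9 3 4 4 0 10 11 26 11 6 2-2-3-9 0-9 2-11 17-1 7-6 4 7 0 6 14 12 5 8 4 4 10 2 5 6 10 17 2 11-6 18 8 10 3 1z"/>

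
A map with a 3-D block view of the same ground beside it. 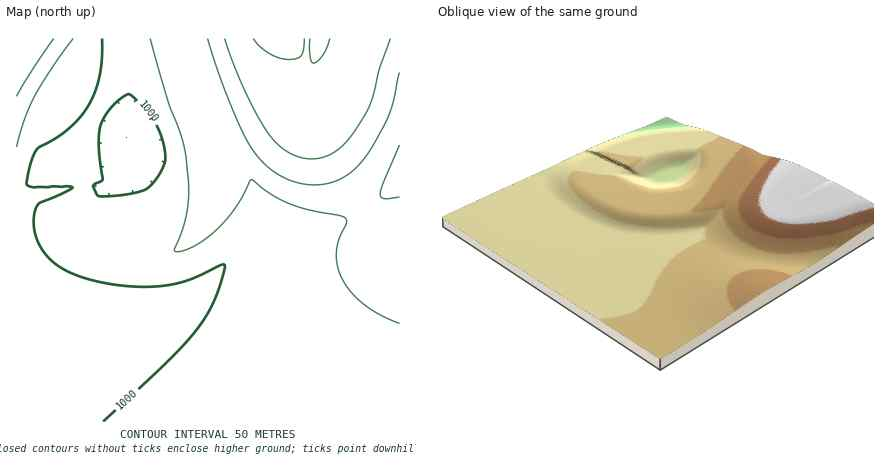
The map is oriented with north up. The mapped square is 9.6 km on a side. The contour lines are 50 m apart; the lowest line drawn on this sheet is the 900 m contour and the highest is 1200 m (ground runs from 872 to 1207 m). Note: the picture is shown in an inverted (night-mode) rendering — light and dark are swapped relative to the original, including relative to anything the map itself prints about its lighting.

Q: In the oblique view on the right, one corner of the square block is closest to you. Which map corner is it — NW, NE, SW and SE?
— SE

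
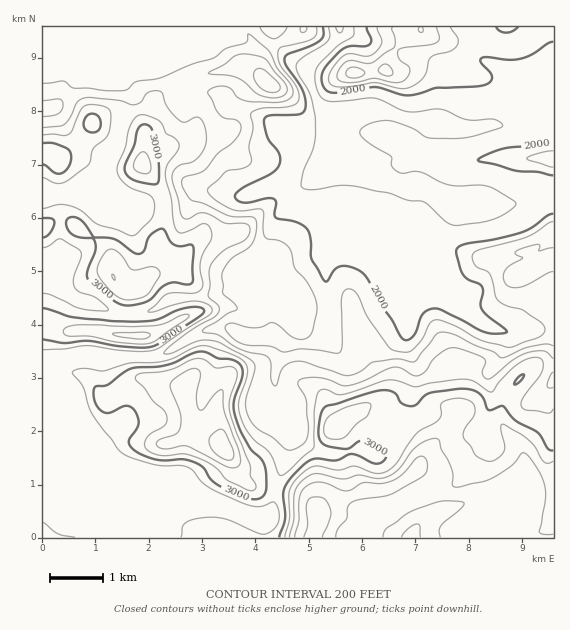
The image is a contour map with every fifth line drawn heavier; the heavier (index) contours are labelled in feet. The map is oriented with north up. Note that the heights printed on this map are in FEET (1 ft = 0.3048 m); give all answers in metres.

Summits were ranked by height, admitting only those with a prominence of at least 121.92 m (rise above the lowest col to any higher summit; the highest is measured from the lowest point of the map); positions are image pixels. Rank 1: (317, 517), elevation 1185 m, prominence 708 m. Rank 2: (224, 449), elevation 1133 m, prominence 261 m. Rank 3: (140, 336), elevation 1049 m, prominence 233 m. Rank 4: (113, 277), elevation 1037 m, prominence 169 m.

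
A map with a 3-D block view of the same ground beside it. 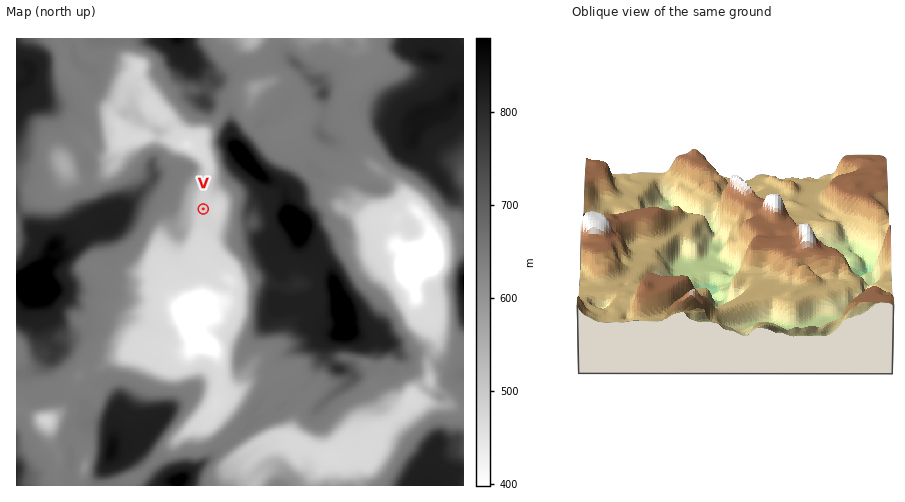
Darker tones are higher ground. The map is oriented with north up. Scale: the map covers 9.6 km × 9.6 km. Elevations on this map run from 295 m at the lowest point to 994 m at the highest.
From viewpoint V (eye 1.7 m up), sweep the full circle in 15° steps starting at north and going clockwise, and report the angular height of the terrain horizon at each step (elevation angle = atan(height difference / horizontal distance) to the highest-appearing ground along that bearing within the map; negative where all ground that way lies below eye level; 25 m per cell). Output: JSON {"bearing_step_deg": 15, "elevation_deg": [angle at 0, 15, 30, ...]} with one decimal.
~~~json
{"bearing_step_deg": 15, "elevation_deg": [7.2, 11.5, 18.2, 19.1, 16.7, 15.7, 16.0, 14.2, 13.9, 10.2, 7.1, 2.9, 2.9, 4.2, 3.8, 8.3, 9.9, 12.1, 14.3, 15.0, 14.4, 13.1, 11.6, 9.9]}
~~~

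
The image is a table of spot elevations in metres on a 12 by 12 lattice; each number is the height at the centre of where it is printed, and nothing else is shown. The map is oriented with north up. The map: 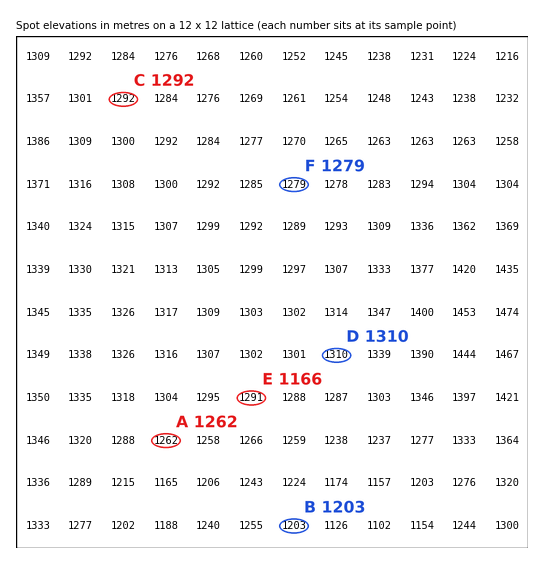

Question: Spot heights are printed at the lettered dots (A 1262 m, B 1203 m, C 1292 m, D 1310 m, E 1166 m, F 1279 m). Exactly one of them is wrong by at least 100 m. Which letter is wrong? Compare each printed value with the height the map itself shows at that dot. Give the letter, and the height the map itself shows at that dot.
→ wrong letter E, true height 1291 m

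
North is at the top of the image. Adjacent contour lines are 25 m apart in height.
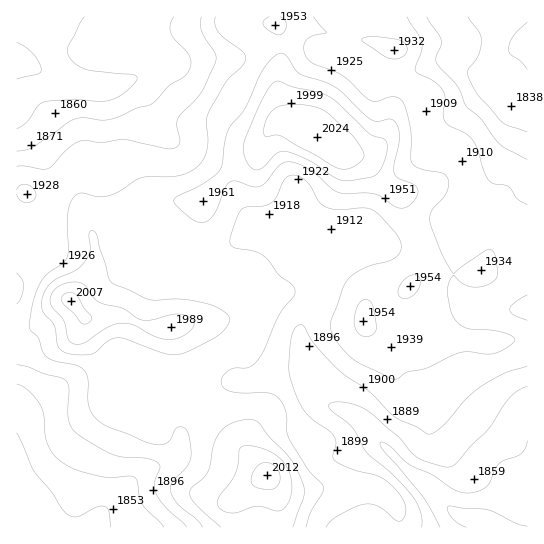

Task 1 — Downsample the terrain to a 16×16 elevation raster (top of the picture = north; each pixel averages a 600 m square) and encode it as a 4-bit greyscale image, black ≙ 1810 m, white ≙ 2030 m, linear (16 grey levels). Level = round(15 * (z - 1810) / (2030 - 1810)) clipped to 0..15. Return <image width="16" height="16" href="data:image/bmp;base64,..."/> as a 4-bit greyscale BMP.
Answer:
<image width="16" height="16" href="data:image/bmp;base64,Qk32AAAAAAAAAHYAAAAoAAAAEAAAABAAAAABAAQAAAAAAIAAAAATCwAAEwsAABAAAAAAAAAAAAAAABEREQAiIiIAMzMzAERERABVVVUAZmZmAHd3dwCIiIgAmZmZAKqqqgC7u7sAzMzMAN3d3QDu7u4A////ACM0WLunZlIRJERpvbh2MzI1Z3irl1NVQ0aIiJmGRXZUVoiIiGVnd2V5qamIZomYh4vLu6l3mZh3e7qZmYeJmId4qYiId3iIh3iZmZd3eId3h4iamYiqmHZmd3errNuHZTVVZ5zeyoZTIjNGisuYdjISM0V5qHdkISI0RYmYd2Qx"/>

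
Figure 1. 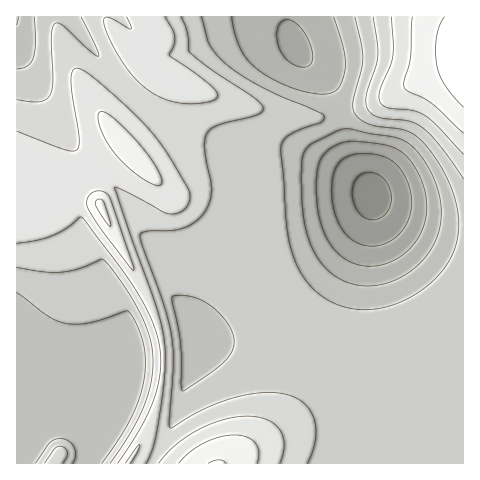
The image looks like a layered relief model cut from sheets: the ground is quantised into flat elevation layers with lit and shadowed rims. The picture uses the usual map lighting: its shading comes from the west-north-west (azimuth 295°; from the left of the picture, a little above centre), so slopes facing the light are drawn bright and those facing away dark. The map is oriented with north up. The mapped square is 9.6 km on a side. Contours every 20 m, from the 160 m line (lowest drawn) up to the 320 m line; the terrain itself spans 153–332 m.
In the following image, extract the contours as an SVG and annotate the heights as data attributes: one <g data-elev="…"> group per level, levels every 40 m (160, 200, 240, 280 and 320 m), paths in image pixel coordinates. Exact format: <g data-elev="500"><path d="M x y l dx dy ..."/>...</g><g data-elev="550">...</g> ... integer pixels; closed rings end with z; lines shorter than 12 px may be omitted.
<g data-elev="160"><path d="M370 220l-7-3-5-6-4-8-2-9 1-8 3-7 6-5 7-2 8 2 7 5 5 8 2 10-1 10-5 7-7 5z"/></g><g data-elev="200"><path d="M368 266l-18-4-14-11-11-16-7-22-2-30 4-22 3-6 6-5 8-6 9-2 11-1 24 3 10 2 9 5 9 7 7 11 6 13 4 13 1 14-2 13-5 12-7 11-9 9-12 7-11 4z"/><path d="M300 67l-7-3-6-4-8-13-2-8 0-8 2-7 5-4 7 0 7 5 7 8 6 12 2 10-1 7-5 5z"/></g><g data-elev="240"><path d="M73 463l3-8-2-8-6-6-8-2-6 1-5 3-14 20"/><path d="M182 391l-2-49-8-43 1-3 3-1 19 3 18 9 15 18 5 8 1 8-2 10-8 11-18 14z"/><path d="M17 292l30 23 16 8 12 1 14-1 37-12 4 2 6 9 5 14 4 17 0 17-3 18-5 17-8 18-27 40"/><path d="M34 17l1 25-2 15-5 9-11 3"/><path d="M355 17l6 28 2 14-1 10-9 32 1 11 5 6 8 5 10 3 28 4 9 5 9 7 14 18 11 21 8 20 3 20-1 16-5 15-7 14-11 13-15 12-16 10-18 6-17 3-14-1-13-3-13-5-11-8-10-10-8-11-6-13-4-15-4-26-5-73 2-5 5-4 12-7 20-6 4-4 0-3-15-8-46-20-20-12-15-10-11-11-8-10-8-28"/></g><g data-elev="280"><path d="M146 463l8-18 6-31 5-41 0-29-3-18-6-21-42-117 2-1 4 2 42 23 10 2 8-2 7-5 3-8-1-9-23-38-19-25-42-40-16-13-9-5-4-1-3 2-2 10 8 57 0 8-2 4-4 2-9-1-47-19"/><path d="M280 463l3-9 1-9-1-8-3-7-6-6-7-4-9-3-10-1-25 4-24 10-23 15-17 18"/><path d="M17 243l19-3 16-4 15-8 13-11 2 0 45 60 23 38 6 17 4 16 1 17-3 19-5 16-8 19-27 44"/><path d="M126 17l5 9 0 3-23-12-4 1 0 7 6 15 9 17 11 15 10 12 17 11 18 7 21 2 19-5 3-4-6-8-43-32 5-10 1-9-2-6-8-13"/><path d="M391 17l2 38-3 11-10 24-1 7 1 5 3 3 5 3 24 2 13 6 12 9 26 29"/></g><g data-elev="320"><path d="M226 463l-3-2-5-1-10 3"/><path d="M110 227l1-2-1-4-6-18-2-3-4-1-3 3 1 4z"/><path d="M445 17l-6 9-3 12 0 15 1 14 8 18 18 22"/></g>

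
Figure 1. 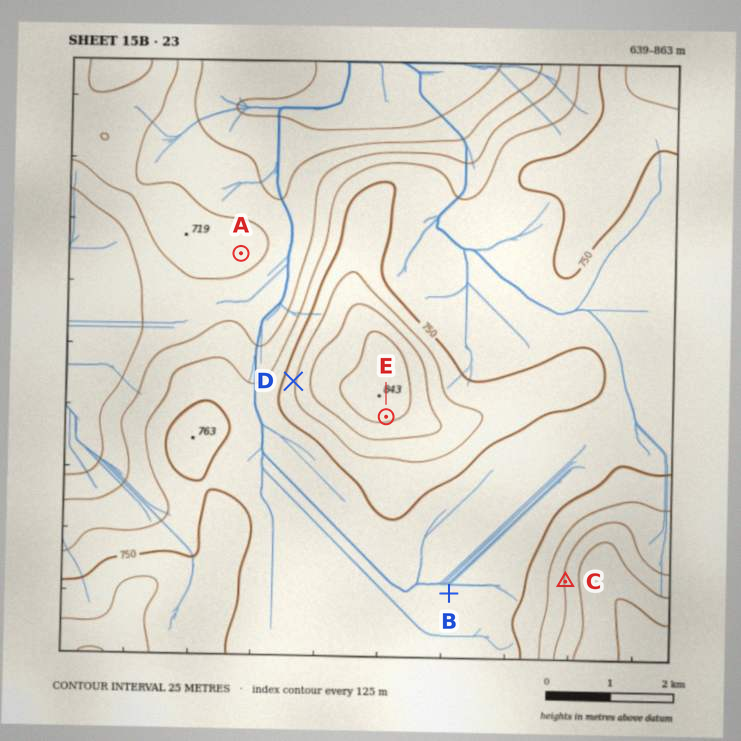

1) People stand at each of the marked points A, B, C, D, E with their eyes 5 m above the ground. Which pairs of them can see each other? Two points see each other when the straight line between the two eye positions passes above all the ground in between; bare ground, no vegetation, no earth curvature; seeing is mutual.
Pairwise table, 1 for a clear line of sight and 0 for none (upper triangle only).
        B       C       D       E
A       0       0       1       0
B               1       0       1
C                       0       1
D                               0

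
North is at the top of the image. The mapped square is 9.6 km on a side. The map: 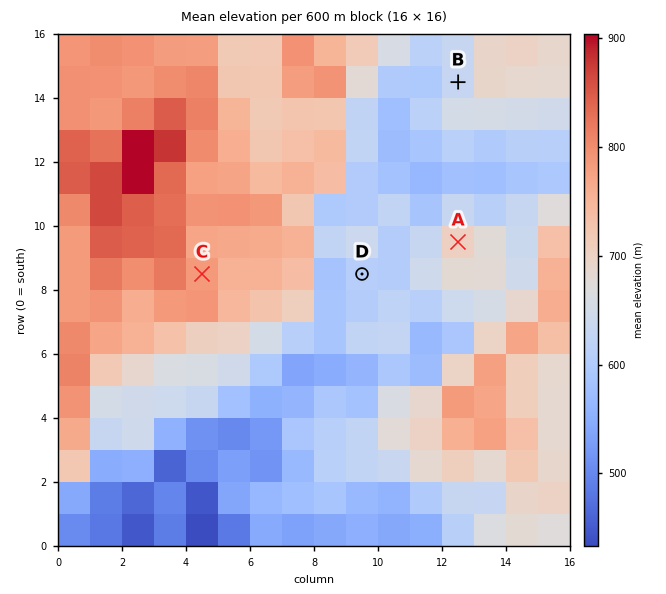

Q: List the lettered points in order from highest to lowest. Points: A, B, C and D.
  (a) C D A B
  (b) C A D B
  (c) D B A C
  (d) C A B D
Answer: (d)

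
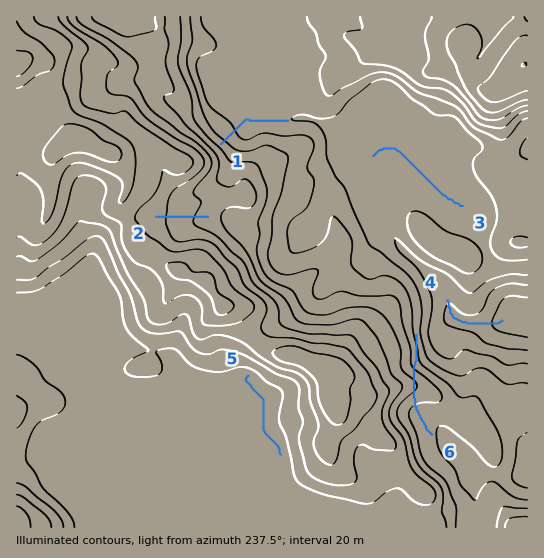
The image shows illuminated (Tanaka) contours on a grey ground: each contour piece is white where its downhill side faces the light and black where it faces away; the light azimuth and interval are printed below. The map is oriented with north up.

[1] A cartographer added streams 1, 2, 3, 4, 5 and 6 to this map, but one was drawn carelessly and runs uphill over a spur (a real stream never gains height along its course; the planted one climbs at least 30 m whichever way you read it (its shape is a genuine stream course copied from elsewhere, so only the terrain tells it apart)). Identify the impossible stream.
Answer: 6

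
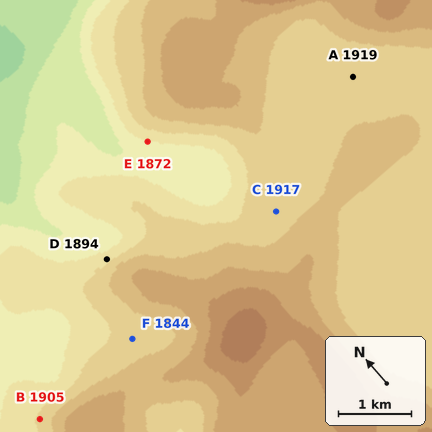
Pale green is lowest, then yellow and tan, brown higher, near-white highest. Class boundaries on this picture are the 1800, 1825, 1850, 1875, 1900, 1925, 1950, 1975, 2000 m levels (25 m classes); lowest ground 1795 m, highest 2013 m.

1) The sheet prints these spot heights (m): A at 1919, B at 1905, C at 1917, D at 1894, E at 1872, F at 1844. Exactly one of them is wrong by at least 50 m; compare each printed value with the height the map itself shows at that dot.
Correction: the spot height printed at F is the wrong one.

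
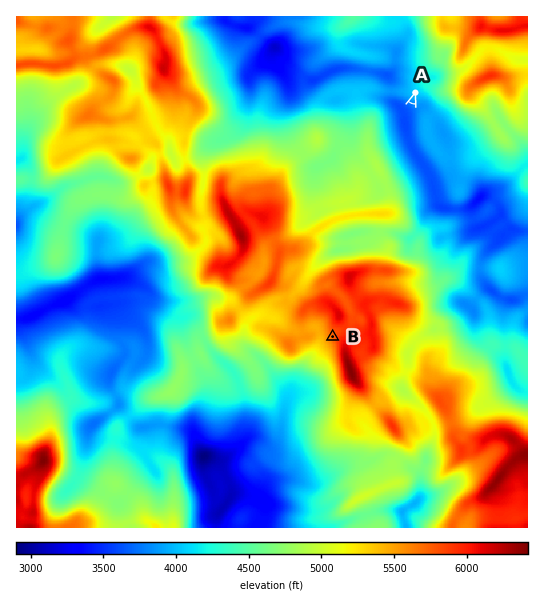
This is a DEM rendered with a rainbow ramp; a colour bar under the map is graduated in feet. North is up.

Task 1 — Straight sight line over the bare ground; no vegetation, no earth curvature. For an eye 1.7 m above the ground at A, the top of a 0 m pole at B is hidden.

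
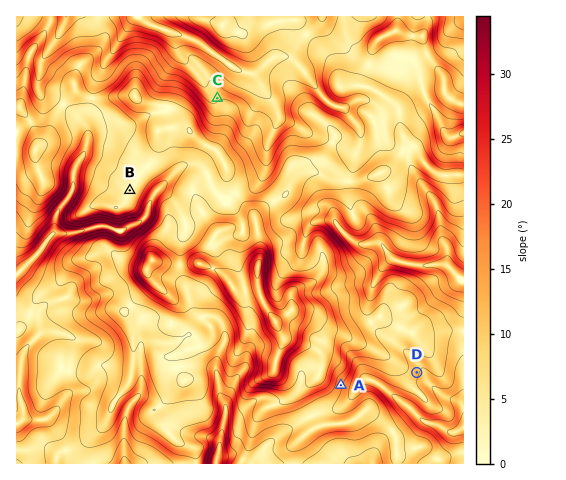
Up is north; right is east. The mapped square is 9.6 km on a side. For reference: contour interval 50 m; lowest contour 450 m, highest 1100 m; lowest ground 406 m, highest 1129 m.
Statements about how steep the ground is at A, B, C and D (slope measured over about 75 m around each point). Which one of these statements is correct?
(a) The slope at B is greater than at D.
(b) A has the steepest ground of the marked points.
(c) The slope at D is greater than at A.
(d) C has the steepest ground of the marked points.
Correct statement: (b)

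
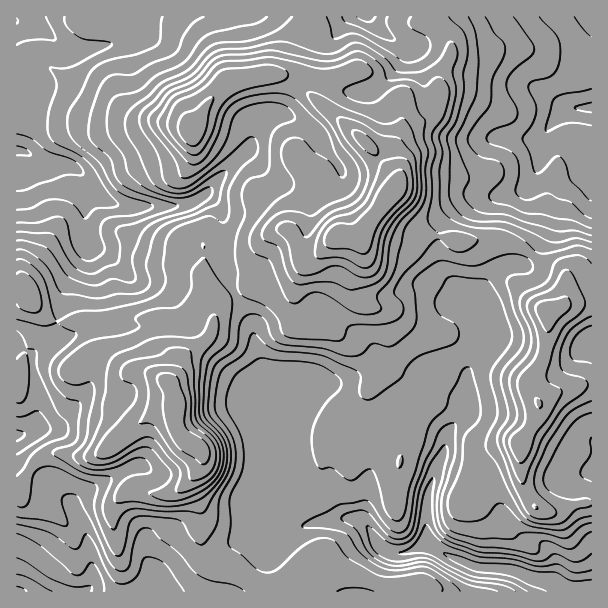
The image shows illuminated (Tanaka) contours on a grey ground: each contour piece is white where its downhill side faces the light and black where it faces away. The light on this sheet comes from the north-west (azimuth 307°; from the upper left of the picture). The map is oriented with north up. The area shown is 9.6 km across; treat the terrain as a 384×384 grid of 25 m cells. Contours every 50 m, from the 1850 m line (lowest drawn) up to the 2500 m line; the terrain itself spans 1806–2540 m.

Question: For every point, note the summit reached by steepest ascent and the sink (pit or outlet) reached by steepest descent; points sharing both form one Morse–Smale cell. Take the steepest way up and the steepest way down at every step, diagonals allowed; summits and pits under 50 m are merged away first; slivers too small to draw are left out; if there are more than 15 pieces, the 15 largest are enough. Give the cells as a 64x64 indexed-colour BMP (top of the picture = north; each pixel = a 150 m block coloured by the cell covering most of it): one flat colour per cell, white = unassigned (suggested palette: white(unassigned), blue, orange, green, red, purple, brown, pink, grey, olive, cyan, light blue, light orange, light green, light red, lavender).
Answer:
<image width="64" height="64" href="data:image/bmp;base64,Qk12CAAAAAAAAHYAAAAoAAAAQAAAAEAAAAABAAQAAAAAAAAIAAATCwAAEwsAABAAAAAAAAAA////ALR3HwAOf/8ALKAsACgn1gC9Z5QAS1aMAMJ34wB/f38AIr28AM++FwDox64AeLv/AIrfmACWmP8A1bDFAN3d3d1mZmZmZmZmYAAAEREREREREREREREREREREURE3d3d3WZmZmZmZmZgABERERERERERERERERERERFERETd3d3dZmZmZmZmZmAREREREREREREREREREREURERERN3d3d1mZmZmZmZmgRERERERERERERERERERERRERERE3d3d3WZmZmZmZmiIERERERERERERERERERERFERERETd3d3dZmZmZmZmaIiBERERERERERERERERERERRERERN3d3d1mZmZmZmZoiIiBERERERERERERERERERRERERE3d3d1mZmZmZmZmiIiBERERERERERERERERERFEREREDd3d3WZmZmZmZmaIiIERERERERERERERERERFEREREQN3d3WZmZmZmZmaIiIgRERERERERERERERERFERE7u4A3d3WZmZmZmZmZoiIiBEREREREREREREREREURE7u7gAN3WZmZmZmZmZmiIiIgRERERERERERERERFERETu7uAA3WZmZmZmZmZmaIiIiBERERERERERERERFERETu7u7gBmZmZmZmZmZmZoiIiIgREREREREREREURERERO7u7u6ZZmZmZmZmZmZmaIiIiBERERERERERERRERERE7u7u7pmZmZmWZmZmZmZoiIiBERERERERERERFERERETu7u7umZmZmZmWZmZmaIiIiIERERERERERERERRERERO7u7u4JmZmZmZlmZmaIiIiIgRERERERERERERFERERETu7u7gCZmZmZmZZmZoiIiIgRERERERERERERERRERERO7u7uAJmZmZmZmZZmiIiIiBERERERERERERERFERERETu7u4AmZmZmZmZmZmIiIiIERERERERERERERERRERERO7u7gAJmZmZmZmZmYiIiIiBERERERERERERERFERERE/u7uAJmZmZmZmZmYiIiIiIEREREREREREREREURERE///u4AmZmZmZmZmZiIiIiIgRERERERERERERERRERET////wCZmZmZmZmZl4iIiIiBERERERERERERERFERERE////AJmZmZmZmZmXiIiIiIERERERERERERERERRERET///8AmZmZmZmZmZd4iIiIgREREREREREREREREURERE///wAJmZmZmZmZd3d4iIiBERERERERERERERERRERET///AAAAmZmZmZl3d3iIiBERERERERERERERERFERERP//8AAAAAmZmZl3d3d4iIEREREREREREREREREURERE///wAMwAAHd3d3d3d3iIgRERERERERERERERERRERET///AMzAAAd3d3d3d3eIgRERERERERERERERERFERERE//8AzMAAB3d3d3d3d3iBEREREREREREREREREURERERERADMwAAHd3d3d3d3d1ERERERERERERERERERREREREREzMzMAAd3d3d3d3d3VVVVERERERERERERERFERERERETMzMwAB3d3d3d3d3VVVVVRERERERERERERERRERERARMzMzMB3d3d3d3d3dVVVVVURERERERERERERERFEQAAAzMzMzHd3d3d3d3d1VVVVVVURERERERERERERERAAAADMzMzMd3d3d3d3d3VVVVVVVVERERERERERERERIgAAAMzMzMx3d3d3d3d3dVVVVVVVVRURESIhEiIiIiIiIAAAzMzMzHd3d3d3d3d1VVVVVVVVVVEiIiIiIiIiIiIgAADMzMzMd3d3d3d3d3VVVVVVVVVVVSIiIiIiIiIiIiAAAMzMzMx3d3d3d3d3dVVVVVVVVVVVIiIiIiIiIiIiIgAAzMzMzHczMzMzM3dVVVVVVVVVVVVSIiIiIiIiIiIiAADMzMzMczMzMzMzNVVVVVVVVVVVVVUiIiIiIiIiIiIgAMzMzMwzMzMzMzMzVVVVVVVVVVVVVSIiIiIiIiIiIiIAzMzMwzMzMzMzMzM1VVVVVVVVVVVVIiIiIiIiIiIiIiDMzDMzMzMzMzMzMzNVVVVVVVVVVVoiIiIiIiIiIiIiIswzMzMzMzMzMzMzMzVVVVVVVVVVqiIiIiIiIiIiIiIiMzMzMzMzMzMzMzMzM1VVVVVVVVqqIiIiIiIiIiIiIiIzMzMzMzMzMzMzMzMzVVVVVVVVqqqiIiIiIiIiIiIiIjMzMzMzMzMzMzszMzM1VVVVVVqqqqIiIiIiIiIiIiIiMzMzMzMzMzu7uzMzMzVVVVVVqqqqqqIiIiIiIiIiIiIzMzMzMzO7u7u7szMzMzNVVVqqqqqqqiIiIiIiIiIiIjMzMzMzO7u7u7uzMzMzM1VVqqqqqqqqoiIiIiIiIiIiMzMzMzO7u7u7u7szMzMzNaqqqqqqqqqiIiIiIiIiIiIzMzM7u7u7u7u7u7MzMzM6qqqqqqqqqqIiIiIiIiIiIjMzO7u7u7u7u7u7szMzMwCqqqqqqqqqoiIiIiIiIiIiuzu7u7u7u7u7u7szMzMzMAqqqqqqqqqqIiIiIiIiIiK7u7u7u7u7u7u7uzMzMzMwCqqqqqqqqqoiIiIiIiIiIru7sAALu7u7u7uzMzMzMzAAqqqqqqqqqiIiIiIiIiIiu7sAAAAAC7u7uzMzMzMzMwAKqqqqqqqqIiIiIiIiIiK7sAAAAAAAu7uzMzMzMzMzAACqqqqqqqIiIiIiIiIiIgAAAAAAAAAzMzMzMzMzMzMAAAqqqqqqIiIiIiIiIiIi"/>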